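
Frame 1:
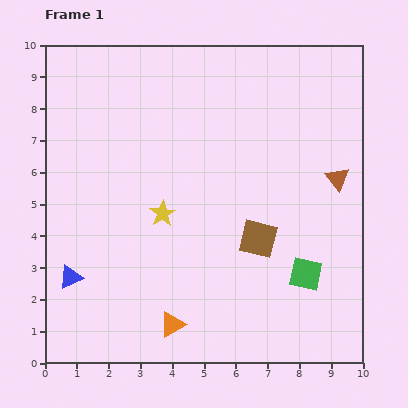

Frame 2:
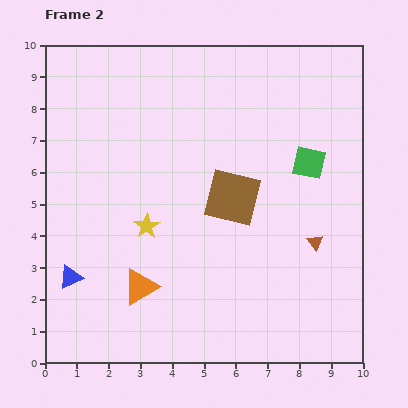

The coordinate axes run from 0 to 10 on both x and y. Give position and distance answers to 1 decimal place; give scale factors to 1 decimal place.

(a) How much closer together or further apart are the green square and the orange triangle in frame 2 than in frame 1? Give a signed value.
+2.1

Distance in frame 1: 4.5. Distance in frame 2: 6.6.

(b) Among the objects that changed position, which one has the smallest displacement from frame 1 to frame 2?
the yellow star

(moved 0.6)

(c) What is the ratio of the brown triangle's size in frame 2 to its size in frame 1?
0.7×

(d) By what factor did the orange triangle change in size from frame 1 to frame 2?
1.4×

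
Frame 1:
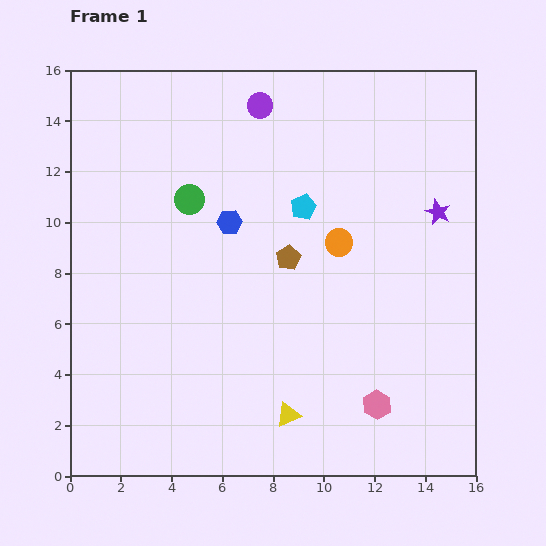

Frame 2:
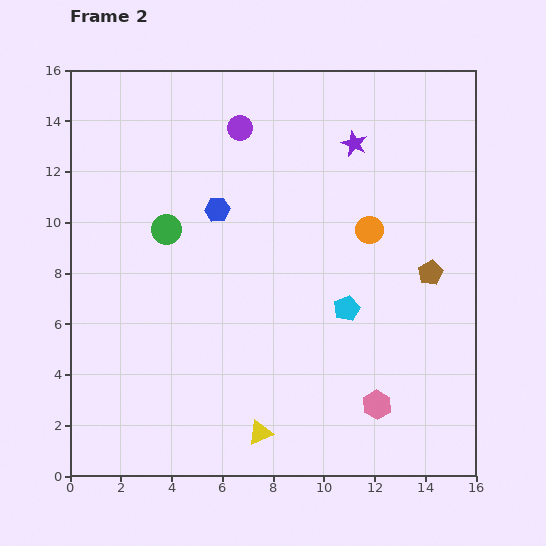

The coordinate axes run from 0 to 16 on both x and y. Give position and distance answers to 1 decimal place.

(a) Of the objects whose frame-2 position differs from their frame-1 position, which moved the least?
the blue hexagon

(moved 0.7)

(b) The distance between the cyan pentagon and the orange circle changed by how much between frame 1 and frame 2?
+1.2

Distance in frame 1: 2.0. Distance in frame 2: 3.2.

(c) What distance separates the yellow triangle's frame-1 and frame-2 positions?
1.3

The yellow triangle moved from (8.6, 2.4) to (7.5, 1.7), a distance of √(1.1² + 0.7²) ≈ 1.3.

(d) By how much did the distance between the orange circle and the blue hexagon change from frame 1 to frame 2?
+1.7

Distance in frame 1: 4.4. Distance in frame 2: 6.1.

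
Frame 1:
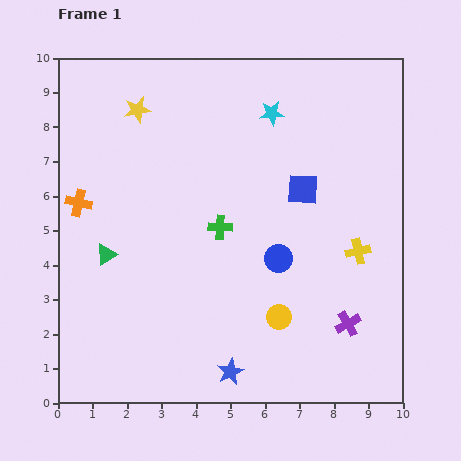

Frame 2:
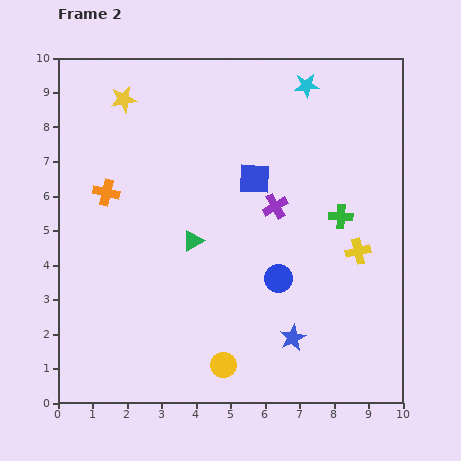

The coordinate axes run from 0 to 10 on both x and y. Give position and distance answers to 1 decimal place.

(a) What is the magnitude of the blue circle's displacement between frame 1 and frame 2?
0.6

The blue circle moved from (6.4, 4.2) to (6.4, 3.6), a distance of √(0.0² + 0.6²) ≈ 0.6.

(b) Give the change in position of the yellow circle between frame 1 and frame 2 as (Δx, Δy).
(-1.6, -1.4)

The yellow circle was at (6.4, 2.5) in frame 1 and (4.8, 1.1) in frame 2.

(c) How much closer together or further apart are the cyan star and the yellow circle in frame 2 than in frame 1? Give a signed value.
+2.5

Distance in frame 1: 5.9. Distance in frame 2: 8.4.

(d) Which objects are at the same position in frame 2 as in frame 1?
the yellow cross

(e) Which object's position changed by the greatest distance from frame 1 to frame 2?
the purple cross

(moved 4.0; next 3.5)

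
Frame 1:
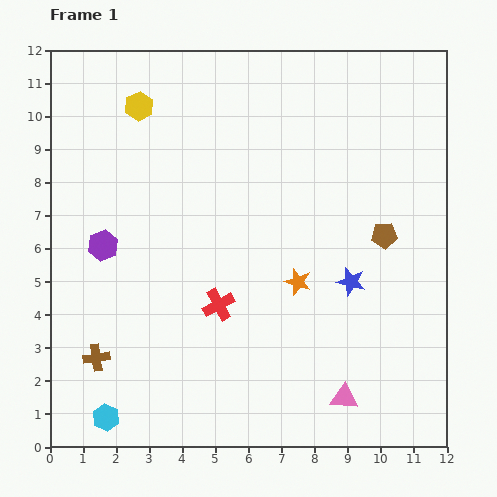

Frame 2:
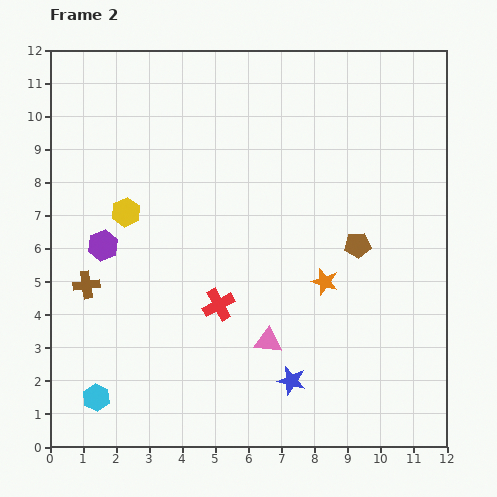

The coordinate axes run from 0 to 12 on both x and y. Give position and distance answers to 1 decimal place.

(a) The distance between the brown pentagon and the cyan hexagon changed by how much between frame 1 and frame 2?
-0.9

Distance in frame 1: 10.0. Distance in frame 2: 9.1.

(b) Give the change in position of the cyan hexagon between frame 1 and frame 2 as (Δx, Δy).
(-0.3, 0.6)

The cyan hexagon was at (1.7, 0.9) in frame 1 and (1.4, 1.5) in frame 2.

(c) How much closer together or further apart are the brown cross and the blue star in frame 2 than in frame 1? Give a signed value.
-1.2

Distance in frame 1: 8.0. Distance in frame 2: 6.8.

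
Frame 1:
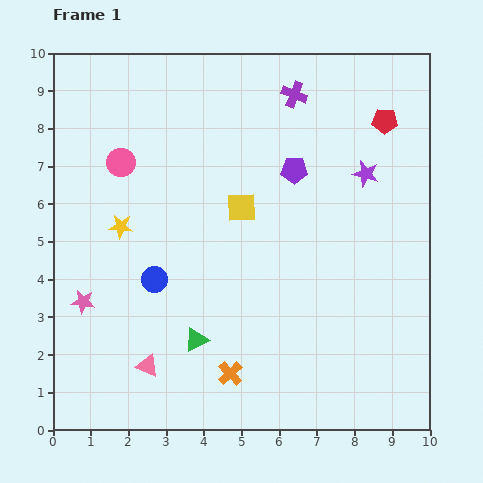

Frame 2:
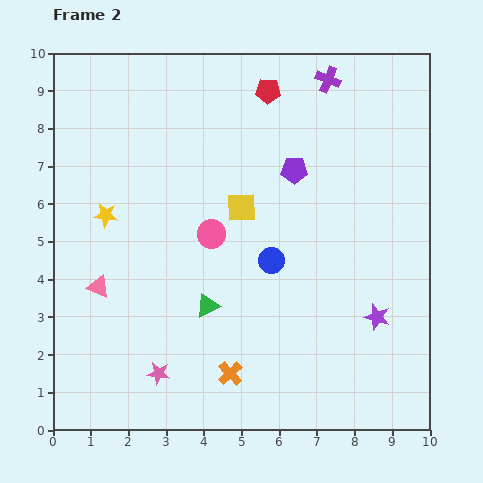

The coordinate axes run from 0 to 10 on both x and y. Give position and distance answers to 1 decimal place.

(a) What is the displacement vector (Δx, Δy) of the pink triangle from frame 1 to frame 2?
(-1.3, 2.1)

The pink triangle was at (2.5, 1.7) in frame 1 and (1.2, 3.8) in frame 2.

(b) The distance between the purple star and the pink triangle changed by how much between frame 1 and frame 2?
-0.3

Distance in frame 1: 7.7. Distance in frame 2: 7.4.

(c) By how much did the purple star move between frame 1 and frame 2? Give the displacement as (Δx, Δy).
(0.3, -3.8)

The purple star was at (8.3, 6.8) in frame 1 and (8.6, 3.0) in frame 2.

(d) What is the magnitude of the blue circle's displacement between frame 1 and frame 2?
3.1

The blue circle moved from (2.7, 4.0) to (5.8, 4.5), a distance of √(3.1² + 0.5²) ≈ 3.1.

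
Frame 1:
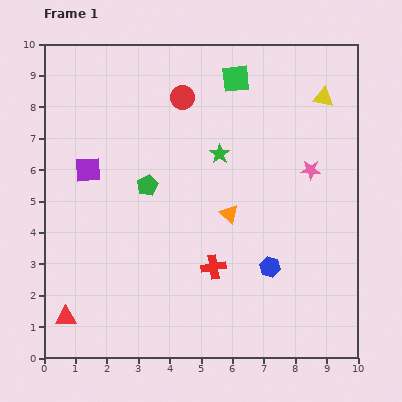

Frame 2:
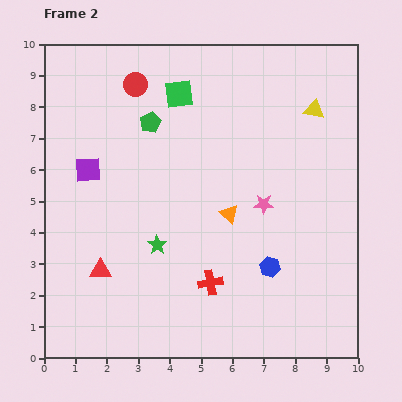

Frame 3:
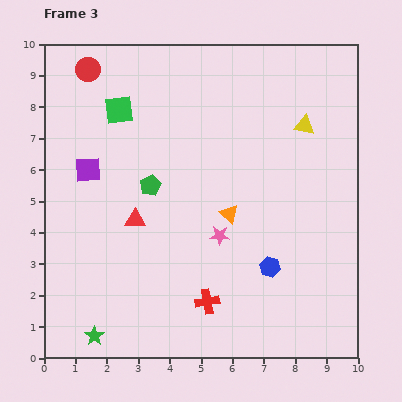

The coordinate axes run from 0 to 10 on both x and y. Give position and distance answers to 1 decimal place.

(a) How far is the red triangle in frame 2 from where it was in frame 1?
1.9

The red triangle moved from (0.7, 1.3) to (1.8, 2.8), a distance of √(1.1² + 1.5²) ≈ 1.9.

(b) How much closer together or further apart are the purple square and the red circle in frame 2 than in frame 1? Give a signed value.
-0.7

Distance in frame 1: 3.8. Distance in frame 2: 3.1.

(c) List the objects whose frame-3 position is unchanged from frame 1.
the blue hexagon, the orange triangle, the purple square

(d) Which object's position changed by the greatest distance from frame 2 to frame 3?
the green star

(moved 3.5; next 2.0)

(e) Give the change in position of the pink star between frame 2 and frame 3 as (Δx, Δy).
(-1.4, -1.0)

The pink star was at (7.0, 4.9) in frame 2 and (5.6, 3.9) in frame 3.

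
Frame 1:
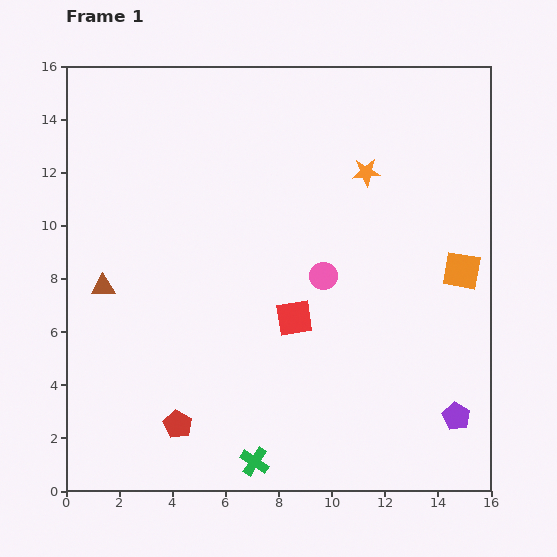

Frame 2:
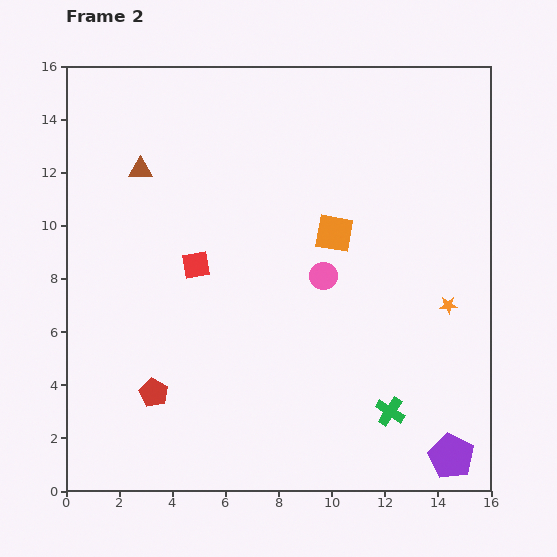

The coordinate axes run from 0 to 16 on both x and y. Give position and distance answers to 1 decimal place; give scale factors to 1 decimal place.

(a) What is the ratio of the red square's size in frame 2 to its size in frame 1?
0.8×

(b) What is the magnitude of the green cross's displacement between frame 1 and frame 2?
5.4

The green cross moved from (7.1, 1.1) to (12.2, 3.0), a distance of √(5.1² + 1.9²) ≈ 5.4.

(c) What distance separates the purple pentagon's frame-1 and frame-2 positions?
1.5

The purple pentagon moved from (14.7, 2.8) to (14.5, 1.3), a distance of √(0.2² + 1.5²) ≈ 1.5.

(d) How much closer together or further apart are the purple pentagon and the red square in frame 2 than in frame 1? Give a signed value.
+4.9

Distance in frame 1: 7.1. Distance in frame 2: 12.0.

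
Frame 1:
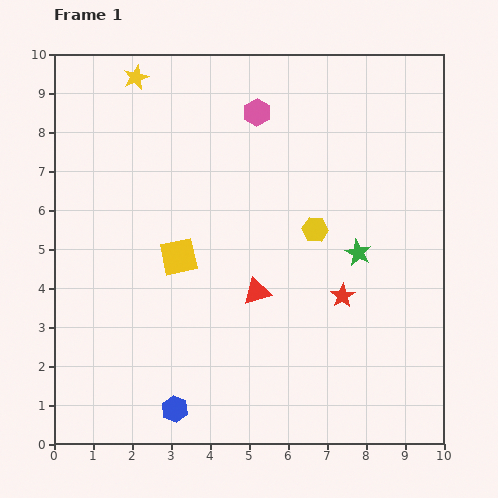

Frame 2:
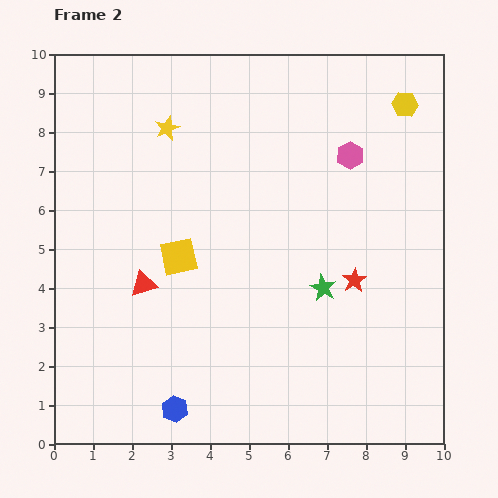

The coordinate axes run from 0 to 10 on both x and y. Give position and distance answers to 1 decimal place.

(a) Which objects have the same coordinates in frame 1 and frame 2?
the yellow square, the blue hexagon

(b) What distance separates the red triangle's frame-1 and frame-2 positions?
2.9

The red triangle moved from (5.2, 3.9) to (2.3, 4.1), a distance of √(2.9² + 0.2²) ≈ 2.9.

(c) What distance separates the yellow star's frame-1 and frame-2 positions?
1.5

The yellow star moved from (2.1, 9.4) to (2.9, 8.1), a distance of √(0.8² + 1.3²) ≈ 1.5.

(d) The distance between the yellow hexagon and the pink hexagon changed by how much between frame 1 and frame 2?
-1.5

Distance in frame 1: 3.4. Distance in frame 2: 1.9.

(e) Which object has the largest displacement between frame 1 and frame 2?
the yellow hexagon

(moved 3.9; next 2.9)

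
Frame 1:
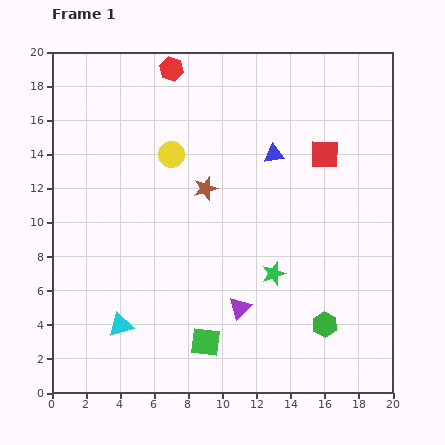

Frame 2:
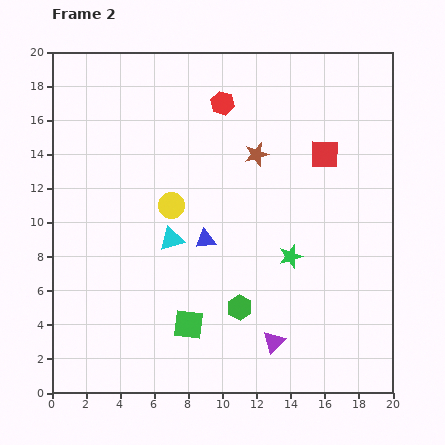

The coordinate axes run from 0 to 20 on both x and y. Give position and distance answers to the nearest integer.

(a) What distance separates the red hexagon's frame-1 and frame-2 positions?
4

The red hexagon moved from (7, 19) to (10, 17), a distance of √(3² + 2²) ≈ 4.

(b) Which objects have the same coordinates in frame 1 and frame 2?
the red square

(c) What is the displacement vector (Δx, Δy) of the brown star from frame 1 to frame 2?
(3, 2)

The brown star was at (9, 12) in frame 1 and (12, 14) in frame 2.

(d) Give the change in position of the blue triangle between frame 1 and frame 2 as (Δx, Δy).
(-4, -5)

The blue triangle was at (13, 14) in frame 1 and (9, 9) in frame 2.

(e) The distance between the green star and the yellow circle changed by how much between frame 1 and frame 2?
-1

Distance in frame 1: 9. Distance in frame 2: 8.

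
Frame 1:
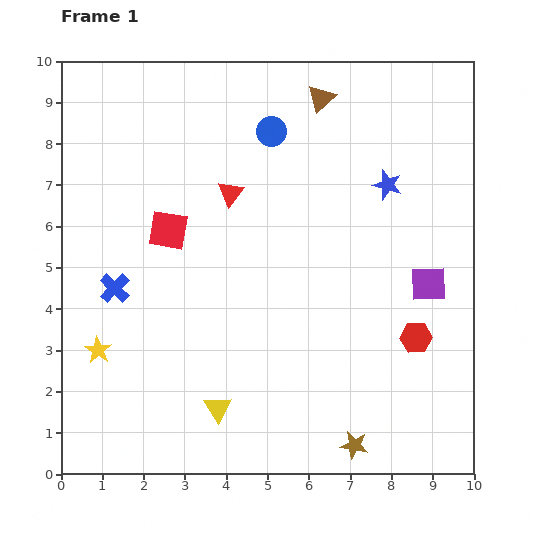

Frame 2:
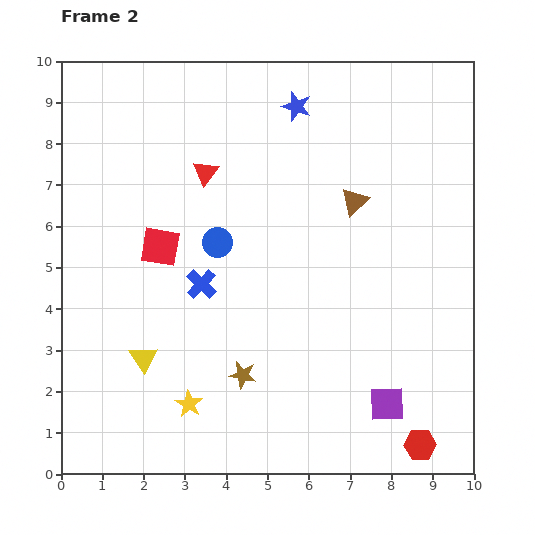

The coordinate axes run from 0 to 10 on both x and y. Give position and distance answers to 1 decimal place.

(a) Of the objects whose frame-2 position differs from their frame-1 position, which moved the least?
the red square

(moved 0.4)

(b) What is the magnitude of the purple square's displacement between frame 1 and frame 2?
3.1

The purple square moved from (8.9, 4.6) to (7.9, 1.7), a distance of √(1.0² + 2.9²) ≈ 3.1.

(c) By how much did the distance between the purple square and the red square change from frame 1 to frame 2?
+0.3

Distance in frame 1: 6.4. Distance in frame 2: 6.7.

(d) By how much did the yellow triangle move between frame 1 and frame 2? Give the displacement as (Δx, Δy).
(-1.8, 1.2)

The yellow triangle was at (3.8, 1.6) in frame 1 and (2.0, 2.8) in frame 2.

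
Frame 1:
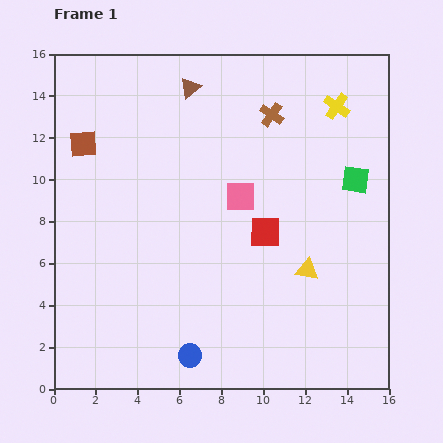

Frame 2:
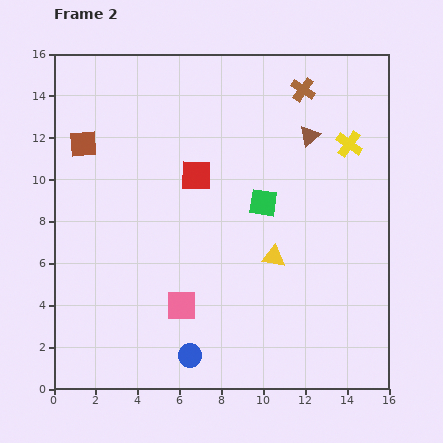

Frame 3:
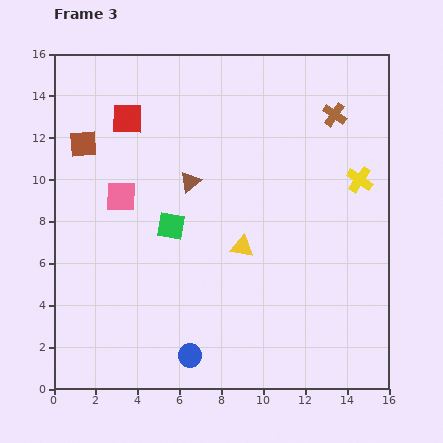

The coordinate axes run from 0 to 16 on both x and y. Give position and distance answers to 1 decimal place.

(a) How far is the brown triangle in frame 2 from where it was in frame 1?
6.1

The brown triangle moved from (6.5, 14.4) to (12.2, 12.1), a distance of √(5.7² + 2.3²) ≈ 6.1.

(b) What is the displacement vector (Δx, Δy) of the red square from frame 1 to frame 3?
(-6.6, 5.4)

The red square was at (10.1, 7.5) in frame 1 and (3.5, 12.9) in frame 3.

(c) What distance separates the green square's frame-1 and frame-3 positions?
9.1

The green square moved from (14.4, 10.0) to (5.6, 7.8), a distance of √(8.8² + 2.2²) ≈ 9.1.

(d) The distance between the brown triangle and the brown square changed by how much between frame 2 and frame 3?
-5.4

Distance in frame 2: 10.8. Distance in frame 3: 5.4.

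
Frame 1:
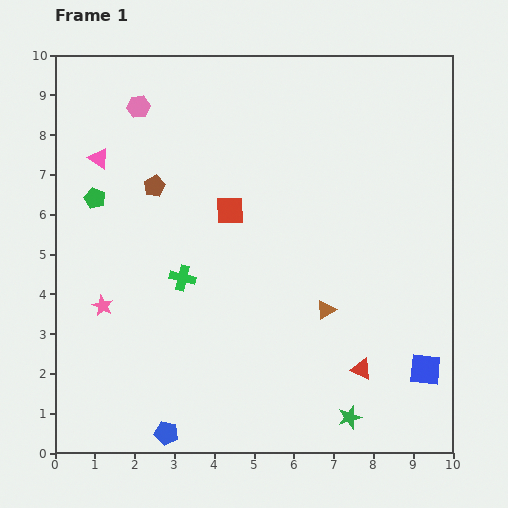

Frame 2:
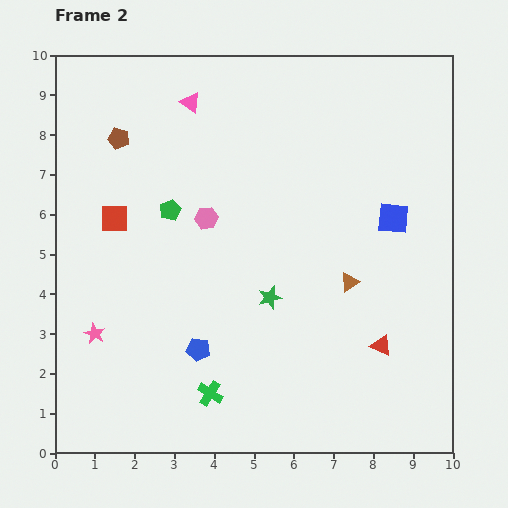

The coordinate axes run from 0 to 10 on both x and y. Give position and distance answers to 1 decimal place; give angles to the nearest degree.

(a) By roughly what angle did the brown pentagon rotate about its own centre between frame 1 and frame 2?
30° counter-clockwise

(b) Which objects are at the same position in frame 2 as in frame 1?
none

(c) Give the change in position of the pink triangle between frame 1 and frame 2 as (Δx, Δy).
(2.3, 1.4)

The pink triangle was at (1.1, 7.4) in frame 1 and (3.4, 8.8) in frame 2.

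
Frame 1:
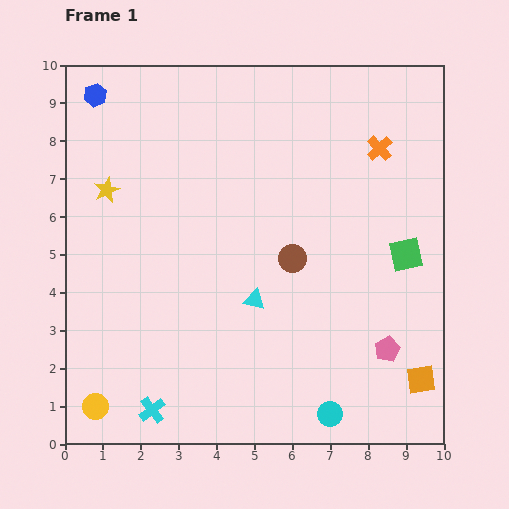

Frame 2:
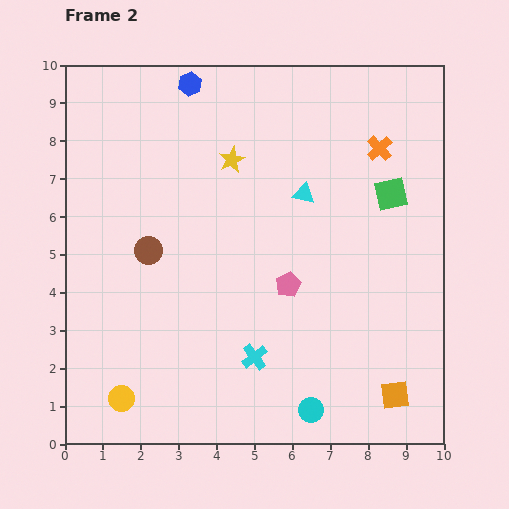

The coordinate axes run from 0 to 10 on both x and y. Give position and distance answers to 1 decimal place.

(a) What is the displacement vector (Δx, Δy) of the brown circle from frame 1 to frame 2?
(-3.8, 0.2)

The brown circle was at (6.0, 4.9) in frame 1 and (2.2, 5.1) in frame 2.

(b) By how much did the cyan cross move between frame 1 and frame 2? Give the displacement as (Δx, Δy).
(2.7, 1.4)

The cyan cross was at (2.3, 0.9) in frame 1 and (5.0, 2.3) in frame 2.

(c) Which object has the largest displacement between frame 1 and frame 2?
the brown circle

(moved 3.8; next 3.4)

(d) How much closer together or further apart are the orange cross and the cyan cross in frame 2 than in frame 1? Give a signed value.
-2.7

Distance in frame 1: 9.1. Distance in frame 2: 6.4.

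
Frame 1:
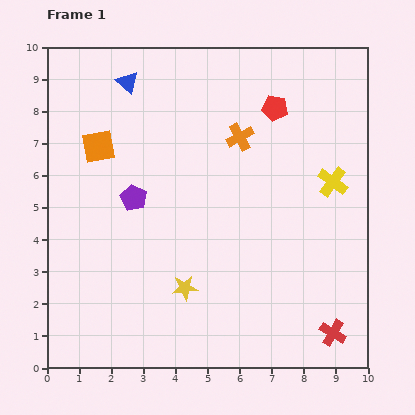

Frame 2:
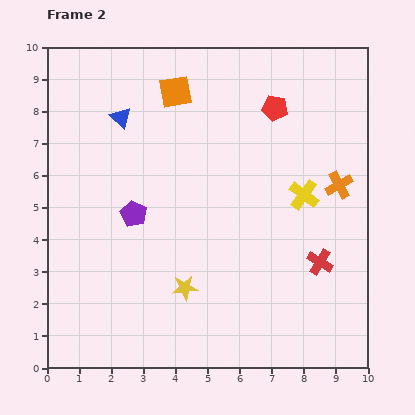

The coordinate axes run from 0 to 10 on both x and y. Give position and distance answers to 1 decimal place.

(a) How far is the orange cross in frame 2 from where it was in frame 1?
3.4

The orange cross moved from (6.0, 7.2) to (9.1, 5.7), a distance of √(3.1² + 1.5²) ≈ 3.4.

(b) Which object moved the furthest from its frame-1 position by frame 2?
the orange cross

(moved 3.4; next 2.9)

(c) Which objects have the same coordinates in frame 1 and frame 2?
the yellow star, the red pentagon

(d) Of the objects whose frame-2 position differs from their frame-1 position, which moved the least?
the purple pentagon

(moved 0.5)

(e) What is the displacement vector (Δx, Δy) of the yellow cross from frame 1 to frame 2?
(-0.9, -0.4)

The yellow cross was at (8.9, 5.8) in frame 1 and (8.0, 5.4) in frame 2.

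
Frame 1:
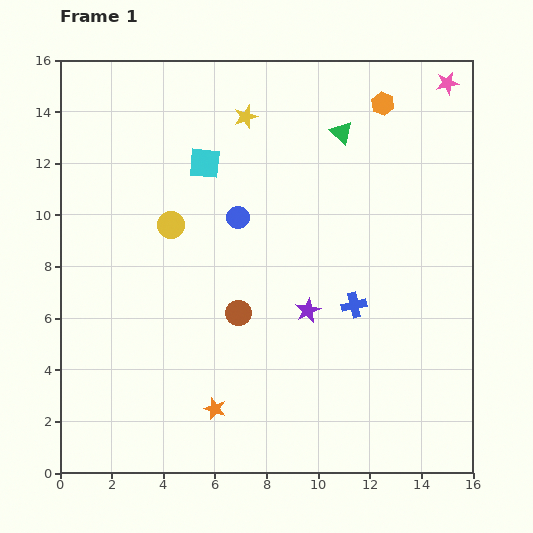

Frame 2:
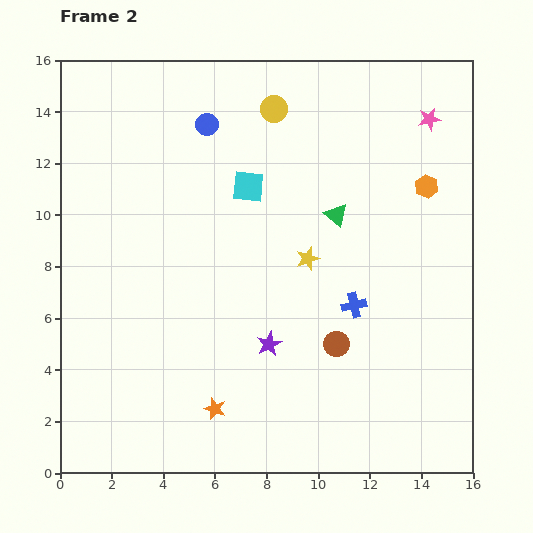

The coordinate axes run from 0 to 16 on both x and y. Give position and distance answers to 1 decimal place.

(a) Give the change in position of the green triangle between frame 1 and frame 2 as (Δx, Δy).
(-0.2, -3.2)

The green triangle was at (10.9, 13.2) in frame 1 and (10.7, 10.0) in frame 2.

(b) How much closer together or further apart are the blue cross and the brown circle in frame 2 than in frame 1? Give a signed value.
-2.8

Distance in frame 1: 4.5. Distance in frame 2: 1.7.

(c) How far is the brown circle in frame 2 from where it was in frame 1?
4.0

The brown circle moved from (6.9, 6.2) to (10.7, 5.0), a distance of √(3.8² + 1.2²) ≈ 4.0.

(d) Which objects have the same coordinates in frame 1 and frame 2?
the blue cross, the orange star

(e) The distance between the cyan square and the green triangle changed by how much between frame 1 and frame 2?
-1.8

Distance in frame 1: 5.4. Distance in frame 2: 3.6.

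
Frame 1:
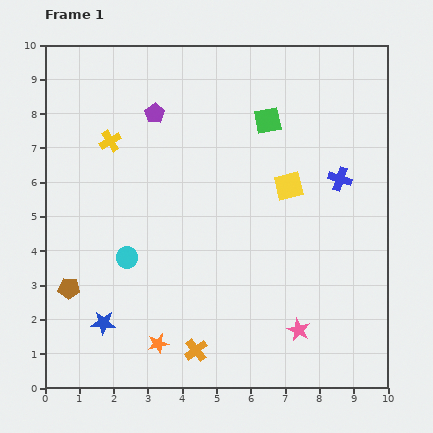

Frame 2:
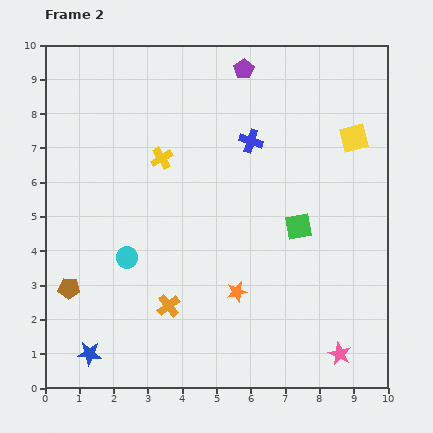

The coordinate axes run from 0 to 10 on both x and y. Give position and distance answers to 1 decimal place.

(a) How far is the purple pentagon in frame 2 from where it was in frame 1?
2.9

The purple pentagon moved from (3.2, 8.0) to (5.8, 9.3), a distance of √(2.6² + 1.3²) ≈ 2.9.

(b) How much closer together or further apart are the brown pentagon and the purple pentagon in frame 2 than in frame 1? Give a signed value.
+2.5

Distance in frame 1: 5.7. Distance in frame 2: 8.2.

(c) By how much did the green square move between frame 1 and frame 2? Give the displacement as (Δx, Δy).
(0.9, -3.1)

The green square was at (6.5, 7.8) in frame 1 and (7.4, 4.7) in frame 2.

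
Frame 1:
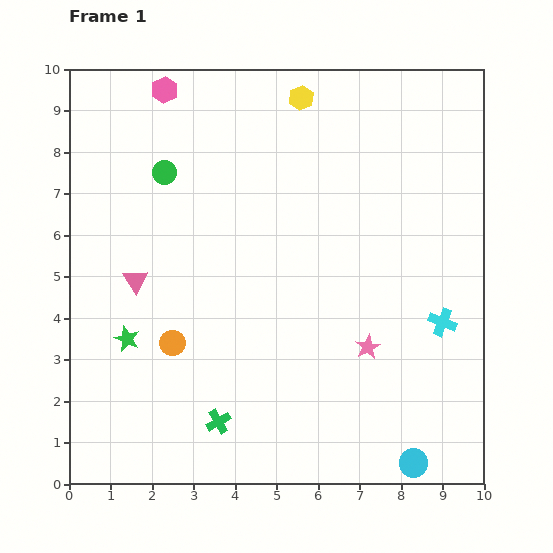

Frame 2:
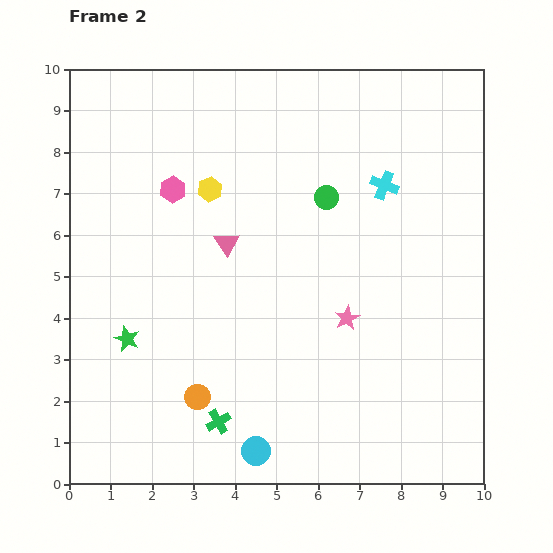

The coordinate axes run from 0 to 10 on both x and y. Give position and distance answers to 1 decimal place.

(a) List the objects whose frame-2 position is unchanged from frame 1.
the green cross, the green star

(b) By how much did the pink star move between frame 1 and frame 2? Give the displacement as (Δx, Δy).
(-0.5, 0.7)

The pink star was at (7.2, 3.3) in frame 1 and (6.7, 4.0) in frame 2.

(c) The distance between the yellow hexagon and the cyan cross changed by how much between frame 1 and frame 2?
-2.2

Distance in frame 1: 6.4. Distance in frame 2: 4.2.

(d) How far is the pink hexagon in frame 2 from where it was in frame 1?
2.4

The pink hexagon moved from (2.3, 9.5) to (2.5, 7.1), a distance of √(0.2² + 2.4²) ≈ 2.4.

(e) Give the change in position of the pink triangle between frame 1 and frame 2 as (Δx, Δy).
(2.2, 0.9)

The pink triangle was at (1.6, 4.9) in frame 1 and (3.8, 5.8) in frame 2.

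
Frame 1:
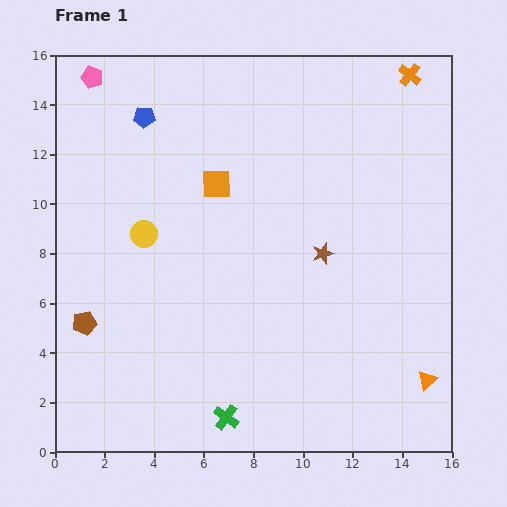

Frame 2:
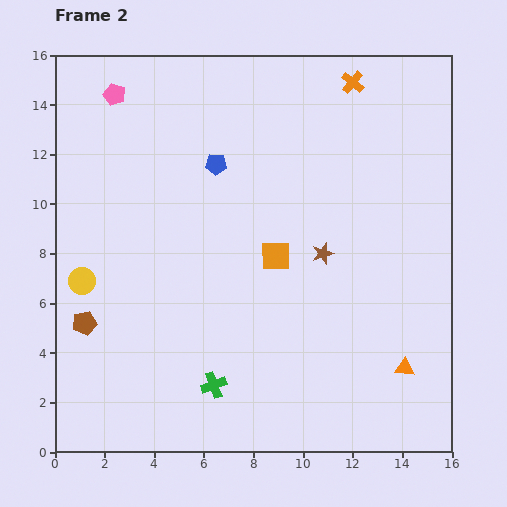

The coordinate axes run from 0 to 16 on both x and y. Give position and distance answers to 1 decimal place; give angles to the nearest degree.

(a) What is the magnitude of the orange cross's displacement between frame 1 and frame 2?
2.3

The orange cross moved from (14.3, 15.2) to (12.0, 14.9), a distance of √(2.3² + 0.3²) ≈ 2.3.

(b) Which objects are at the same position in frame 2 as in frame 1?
the brown pentagon, the brown star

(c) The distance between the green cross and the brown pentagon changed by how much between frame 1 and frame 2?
-1.1

Distance in frame 1: 6.9. Distance in frame 2: 5.8.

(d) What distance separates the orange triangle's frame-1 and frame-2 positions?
1.0

The orange triangle moved from (15.0, 2.9) to (14.1, 3.4), a distance of √(0.9² + 0.5²) ≈ 1.0.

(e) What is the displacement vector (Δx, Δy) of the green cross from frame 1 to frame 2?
(-0.5, 1.3)

The green cross was at (6.9, 1.4) in frame 1 and (6.4, 2.7) in frame 2.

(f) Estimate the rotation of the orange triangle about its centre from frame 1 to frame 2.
48° clockwise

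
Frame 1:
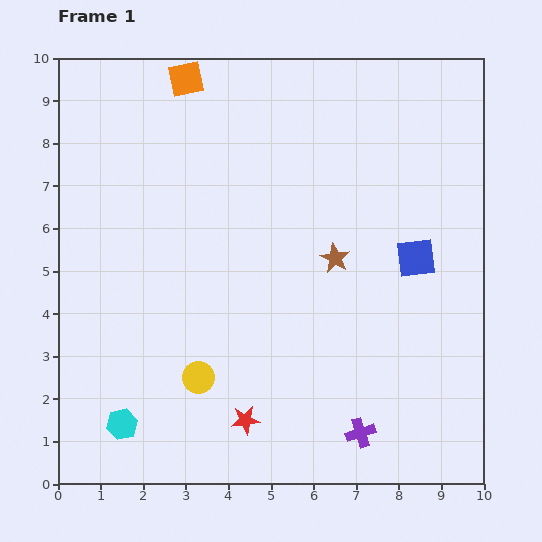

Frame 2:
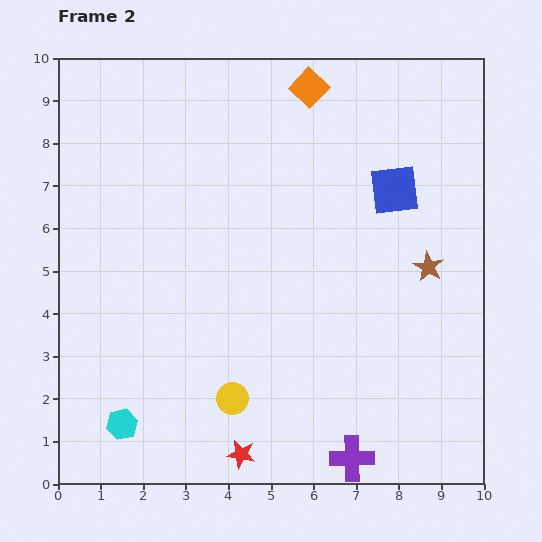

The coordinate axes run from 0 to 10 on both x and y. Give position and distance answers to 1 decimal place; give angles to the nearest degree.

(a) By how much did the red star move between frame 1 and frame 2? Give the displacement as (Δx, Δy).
(-0.1, -0.8)

The red star was at (4.4, 1.5) in frame 1 and (4.3, 0.7) in frame 2.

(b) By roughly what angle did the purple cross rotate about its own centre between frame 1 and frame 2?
17° clockwise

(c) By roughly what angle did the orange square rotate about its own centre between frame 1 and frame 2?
35° counter-clockwise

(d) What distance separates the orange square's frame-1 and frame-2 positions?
2.9

The orange square moved from (3.0, 9.5) to (5.9, 9.3), a distance of √(2.9² + 0.2²) ≈ 2.9.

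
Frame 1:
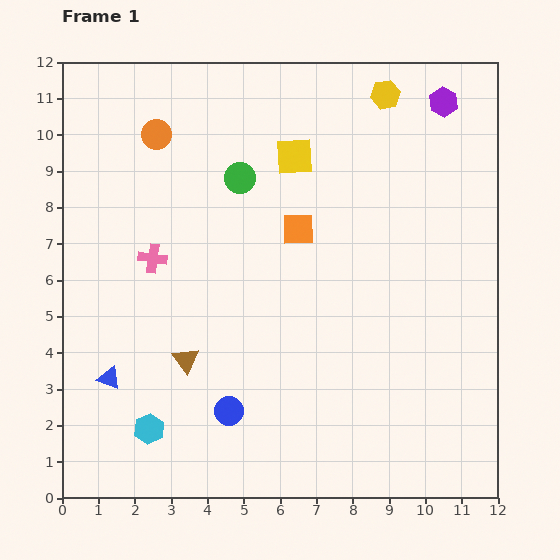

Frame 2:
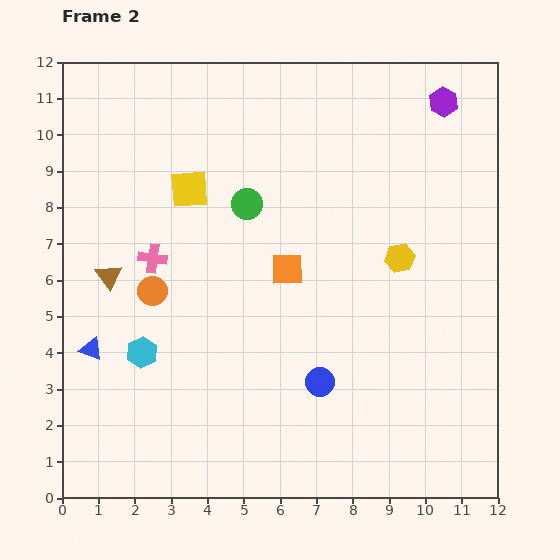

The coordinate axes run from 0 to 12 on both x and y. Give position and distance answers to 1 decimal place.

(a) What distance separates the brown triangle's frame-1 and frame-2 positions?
3.1

The brown triangle moved from (3.4, 3.8) to (1.3, 6.1), a distance of √(2.1² + 2.3²) ≈ 3.1.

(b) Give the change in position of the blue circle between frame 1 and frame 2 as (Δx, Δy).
(2.5, 0.8)

The blue circle was at (4.6, 2.4) in frame 1 and (7.1, 3.2) in frame 2.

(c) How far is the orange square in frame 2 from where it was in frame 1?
1.1

The orange square moved from (6.5, 7.4) to (6.2, 6.3), a distance of √(0.3² + 1.1²) ≈ 1.1.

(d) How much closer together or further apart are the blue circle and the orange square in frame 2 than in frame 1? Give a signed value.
-2.1

Distance in frame 1: 5.3. Distance in frame 2: 3.2.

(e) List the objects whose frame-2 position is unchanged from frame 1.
the pink cross, the purple hexagon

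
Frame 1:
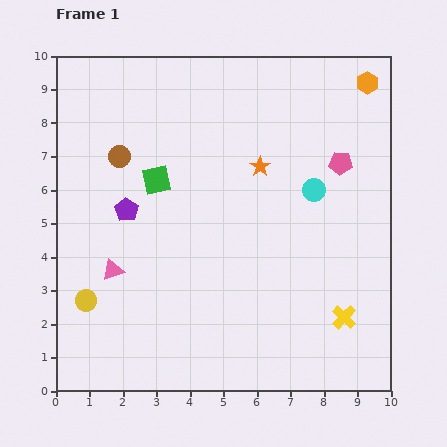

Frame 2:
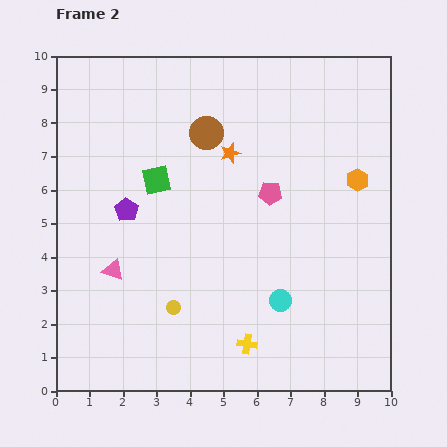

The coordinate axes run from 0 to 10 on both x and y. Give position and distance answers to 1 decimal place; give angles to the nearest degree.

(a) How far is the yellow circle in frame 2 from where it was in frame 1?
2.6

The yellow circle moved from (0.9, 2.7) to (3.5, 2.5), a distance of √(2.6² + 0.2²) ≈ 2.6.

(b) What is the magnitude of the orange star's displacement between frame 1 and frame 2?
1.0

The orange star moved from (6.1, 6.7) to (5.2, 7.1), a distance of √(0.9² + 0.4²) ≈ 1.0.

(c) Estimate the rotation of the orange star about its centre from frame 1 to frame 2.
18° clockwise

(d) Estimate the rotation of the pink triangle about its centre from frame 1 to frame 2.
37° clockwise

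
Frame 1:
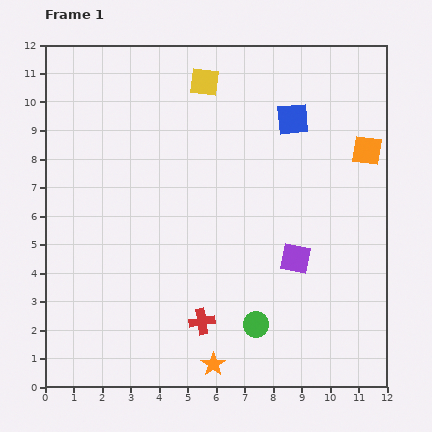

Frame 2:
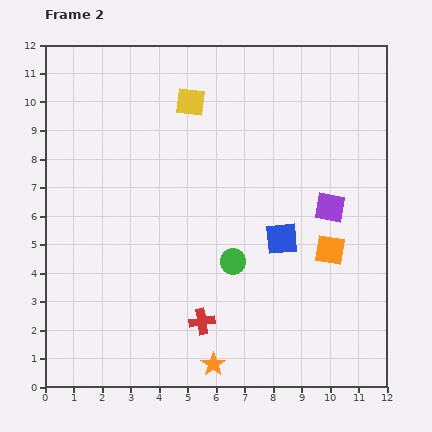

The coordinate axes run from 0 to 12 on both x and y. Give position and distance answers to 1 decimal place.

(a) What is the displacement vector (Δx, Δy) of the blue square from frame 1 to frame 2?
(-0.4, -4.2)

The blue square was at (8.7, 9.4) in frame 1 and (8.3, 5.2) in frame 2.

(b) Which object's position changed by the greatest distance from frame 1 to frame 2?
the blue square

(moved 4.2; next 3.7)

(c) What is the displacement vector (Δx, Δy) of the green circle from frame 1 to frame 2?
(-0.8, 2.2)

The green circle was at (7.4, 2.2) in frame 1 and (6.6, 4.4) in frame 2.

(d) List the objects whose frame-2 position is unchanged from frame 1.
the orange star, the red cross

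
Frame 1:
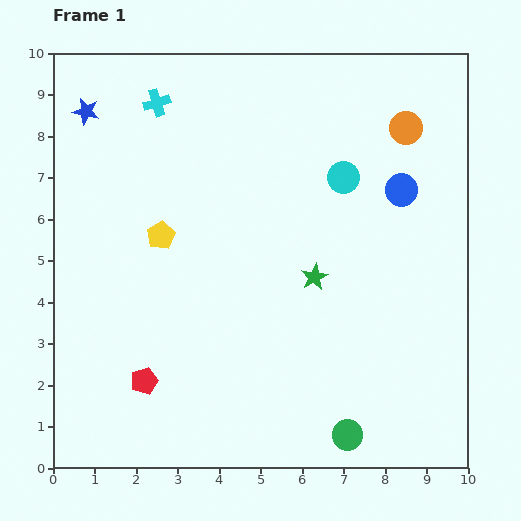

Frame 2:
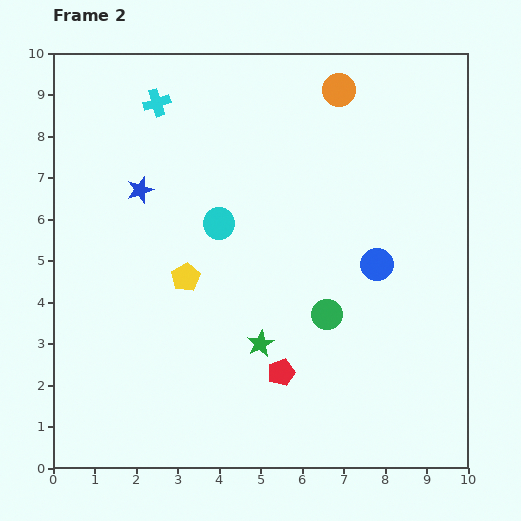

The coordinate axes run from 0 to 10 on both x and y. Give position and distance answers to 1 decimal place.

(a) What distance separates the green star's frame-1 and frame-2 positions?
2.1

The green star moved from (6.3, 4.6) to (5.0, 3.0), a distance of √(1.3² + 1.6²) ≈ 2.1.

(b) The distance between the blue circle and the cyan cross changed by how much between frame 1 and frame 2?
+0.3

Distance in frame 1: 6.3. Distance in frame 2: 6.6.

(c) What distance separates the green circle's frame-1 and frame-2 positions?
2.9

The green circle moved from (7.1, 0.8) to (6.6, 3.7), a distance of √(0.5² + 2.9²) ≈ 2.9.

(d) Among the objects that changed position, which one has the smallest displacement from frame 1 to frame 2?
the yellow pentagon

(moved 1.2)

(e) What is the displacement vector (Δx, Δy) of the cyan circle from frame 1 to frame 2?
(-3.0, -1.1)

The cyan circle was at (7.0, 7.0) in frame 1 and (4.0, 5.9) in frame 2.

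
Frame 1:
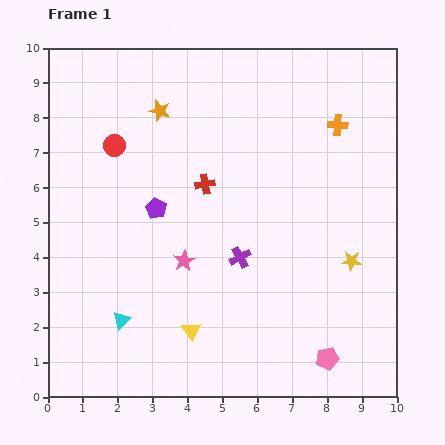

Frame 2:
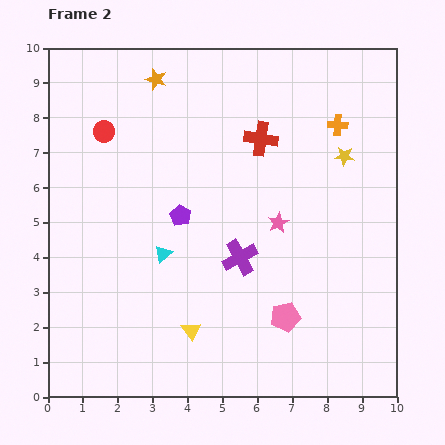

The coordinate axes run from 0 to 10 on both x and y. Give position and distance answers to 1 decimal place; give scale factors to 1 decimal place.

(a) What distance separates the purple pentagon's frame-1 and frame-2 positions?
0.7

The purple pentagon moved from (3.1, 5.4) to (3.8, 5.2), a distance of √(0.7² + 0.2²) ≈ 0.7.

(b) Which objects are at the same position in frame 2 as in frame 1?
the purple cross, the orange cross, the yellow triangle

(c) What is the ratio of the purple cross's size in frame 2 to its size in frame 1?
1.6×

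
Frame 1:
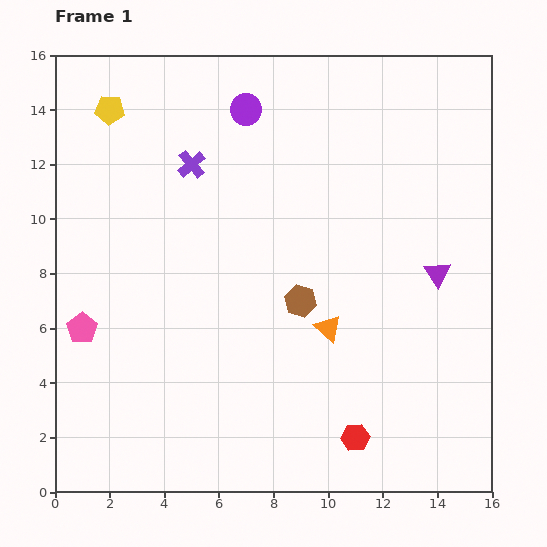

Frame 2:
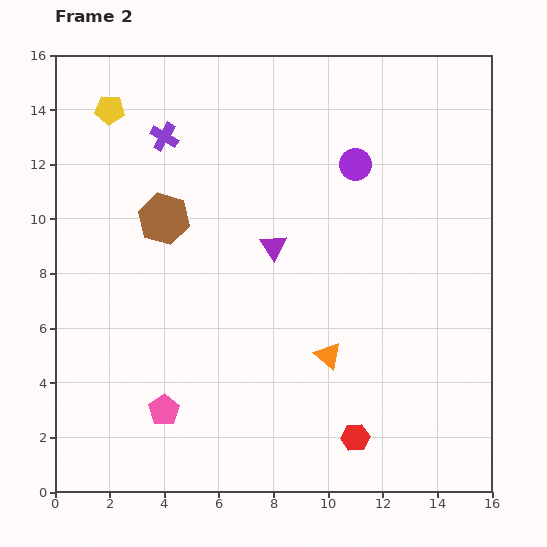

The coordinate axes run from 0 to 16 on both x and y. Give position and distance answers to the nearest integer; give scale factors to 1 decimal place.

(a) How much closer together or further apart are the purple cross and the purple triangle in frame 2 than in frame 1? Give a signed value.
-4

Distance in frame 1: 10. Distance in frame 2: 6.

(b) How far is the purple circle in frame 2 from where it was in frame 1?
4

The purple circle moved from (7, 14) to (11, 12), a distance of √(4² + 2²) ≈ 4.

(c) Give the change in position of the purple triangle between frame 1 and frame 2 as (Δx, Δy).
(-6, 1)

The purple triangle was at (14, 8) in frame 1 and (8, 9) in frame 2.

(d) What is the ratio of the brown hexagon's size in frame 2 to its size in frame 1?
1.6×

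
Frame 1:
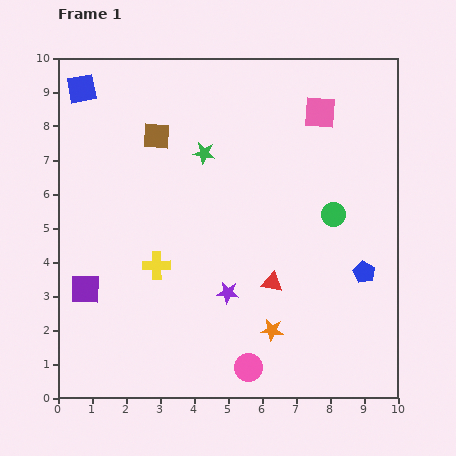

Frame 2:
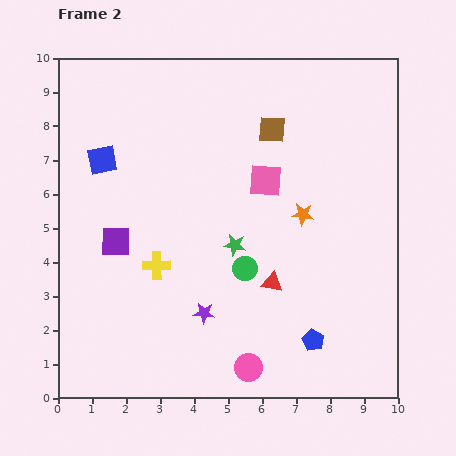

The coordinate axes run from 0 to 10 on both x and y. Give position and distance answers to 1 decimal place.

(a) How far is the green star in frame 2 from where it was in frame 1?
2.8

The green star moved from (4.3, 7.2) to (5.2, 4.5), a distance of √(0.9² + 2.7²) ≈ 2.8.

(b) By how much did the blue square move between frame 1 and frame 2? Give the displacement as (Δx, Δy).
(0.6, -2.1)

The blue square was at (0.7, 9.1) in frame 1 and (1.3, 7.0) in frame 2.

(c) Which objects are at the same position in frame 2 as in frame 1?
the yellow cross, the red triangle, the pink circle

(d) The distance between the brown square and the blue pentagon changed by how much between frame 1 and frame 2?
-1.0

Distance in frame 1: 7.3. Distance in frame 2: 6.3.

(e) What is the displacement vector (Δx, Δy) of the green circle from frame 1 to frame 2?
(-2.6, -1.6)

The green circle was at (8.1, 5.4) in frame 1 and (5.5, 3.8) in frame 2.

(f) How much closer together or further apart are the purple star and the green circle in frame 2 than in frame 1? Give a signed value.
-2.1

Distance in frame 1: 3.9. Distance in frame 2: 1.8.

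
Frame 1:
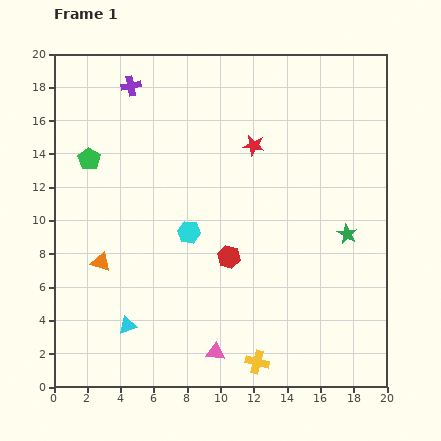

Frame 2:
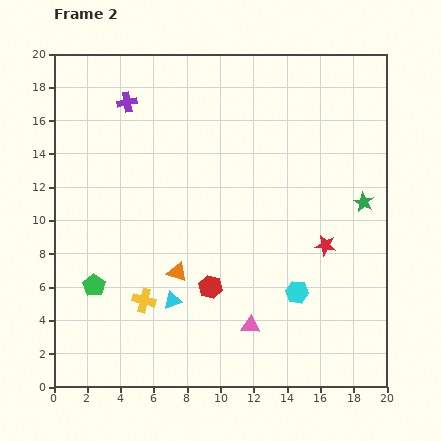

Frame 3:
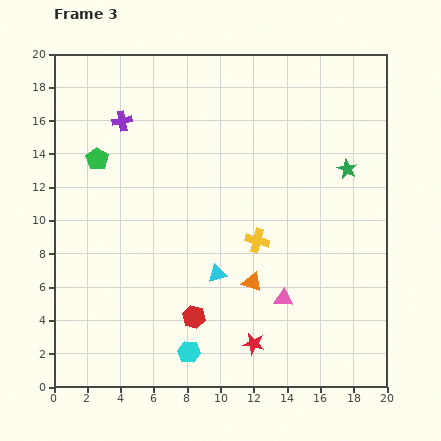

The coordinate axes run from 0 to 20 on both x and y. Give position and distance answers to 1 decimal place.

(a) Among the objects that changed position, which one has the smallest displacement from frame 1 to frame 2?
the purple cross

(moved 1.0)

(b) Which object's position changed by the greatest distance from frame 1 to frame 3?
the red star

(moved 11.9; next 9.2)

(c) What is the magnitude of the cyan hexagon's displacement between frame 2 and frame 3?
7.4

The cyan hexagon moved from (14.6, 5.7) to (8.1, 2.1), a distance of √(6.5² + 3.6²) ≈ 7.4.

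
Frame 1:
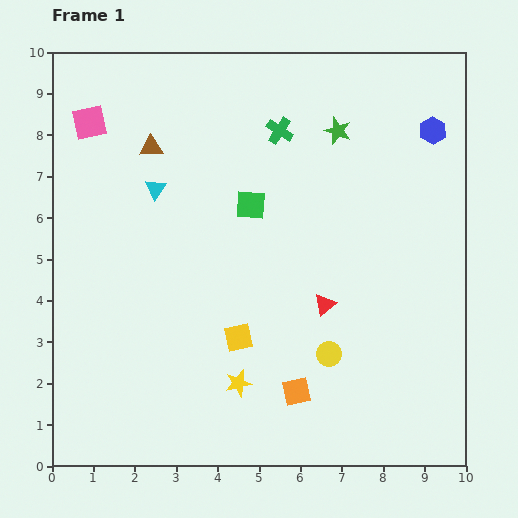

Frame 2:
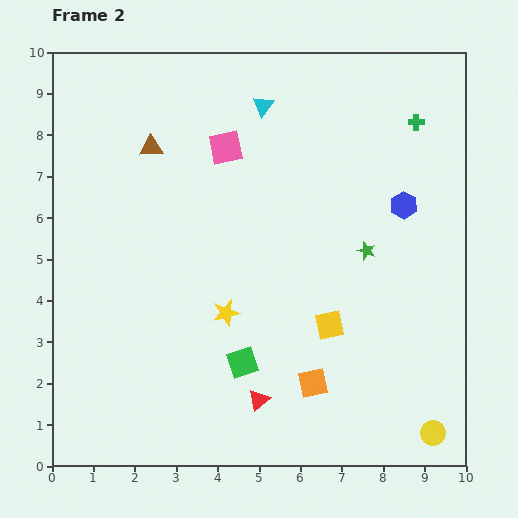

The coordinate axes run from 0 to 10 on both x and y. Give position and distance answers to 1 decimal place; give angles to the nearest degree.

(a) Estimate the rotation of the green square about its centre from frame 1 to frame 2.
23° counter-clockwise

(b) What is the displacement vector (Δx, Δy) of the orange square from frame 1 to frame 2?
(0.4, 0.2)

The orange square was at (5.9, 1.8) in frame 1 and (6.3, 2.0) in frame 2.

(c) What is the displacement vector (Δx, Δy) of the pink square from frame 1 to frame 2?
(3.3, -0.6)

The pink square was at (0.9, 8.3) in frame 1 and (4.2, 7.7) in frame 2.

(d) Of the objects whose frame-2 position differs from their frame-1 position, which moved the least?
the orange square

(moved 0.4)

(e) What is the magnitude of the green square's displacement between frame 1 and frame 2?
3.8

The green square moved from (4.8, 6.3) to (4.6, 2.5), a distance of √(0.2² + 3.8²) ≈ 3.8.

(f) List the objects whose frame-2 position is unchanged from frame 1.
the brown triangle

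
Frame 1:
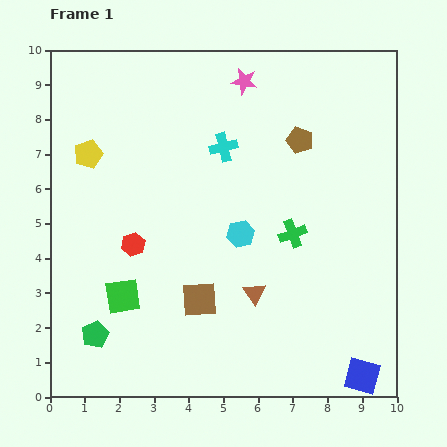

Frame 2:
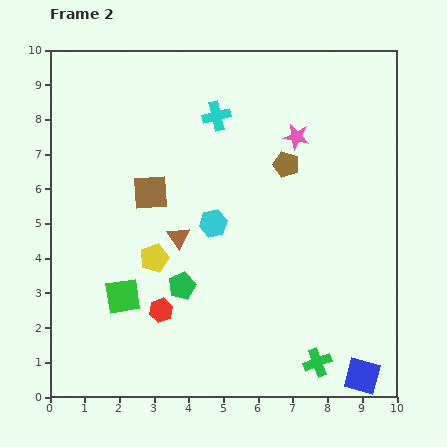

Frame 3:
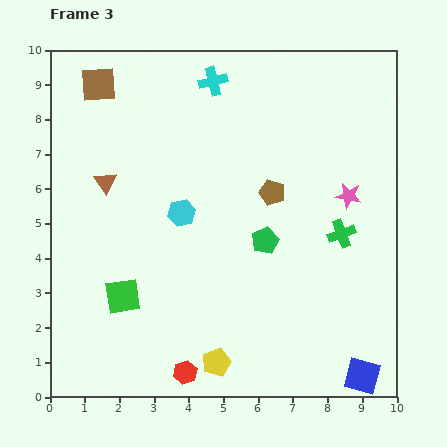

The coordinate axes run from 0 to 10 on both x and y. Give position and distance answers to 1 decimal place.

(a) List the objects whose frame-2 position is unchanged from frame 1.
the green square, the blue square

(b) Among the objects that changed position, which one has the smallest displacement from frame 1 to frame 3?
the green cross

(moved 1.4)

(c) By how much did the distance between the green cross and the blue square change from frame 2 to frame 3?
+2.7

Distance in frame 2: 1.4. Distance in frame 3: 4.1.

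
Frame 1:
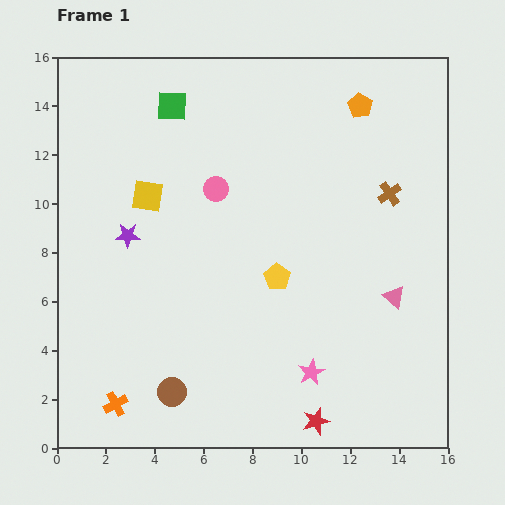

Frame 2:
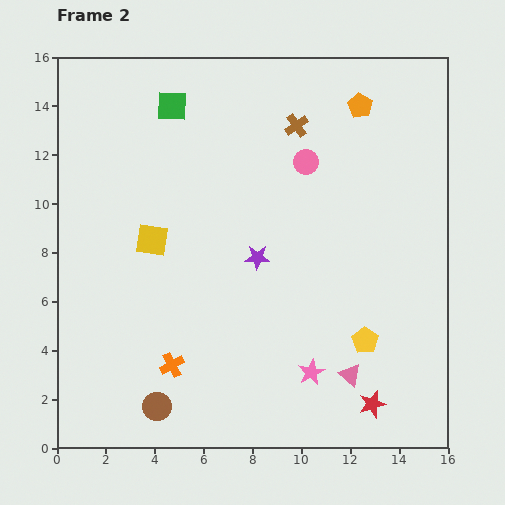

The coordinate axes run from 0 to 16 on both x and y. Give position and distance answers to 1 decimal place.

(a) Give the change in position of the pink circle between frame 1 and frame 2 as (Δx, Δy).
(3.7, 1.1)

The pink circle was at (6.5, 10.6) in frame 1 and (10.2, 11.7) in frame 2.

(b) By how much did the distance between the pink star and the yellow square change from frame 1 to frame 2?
-1.3

Distance in frame 1: 9.8. Distance in frame 2: 8.5.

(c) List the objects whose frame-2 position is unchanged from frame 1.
the orange pentagon, the pink star, the green square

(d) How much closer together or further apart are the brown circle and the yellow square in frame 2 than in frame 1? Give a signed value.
-1.3

Distance in frame 1: 8.1. Distance in frame 2: 6.8.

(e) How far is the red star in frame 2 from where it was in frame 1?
2.4

The red star moved from (10.6, 1.1) to (12.9, 1.8), a distance of √(2.3² + 0.7²) ≈ 2.4.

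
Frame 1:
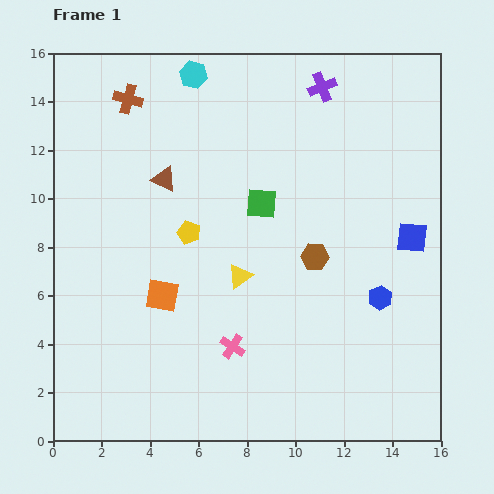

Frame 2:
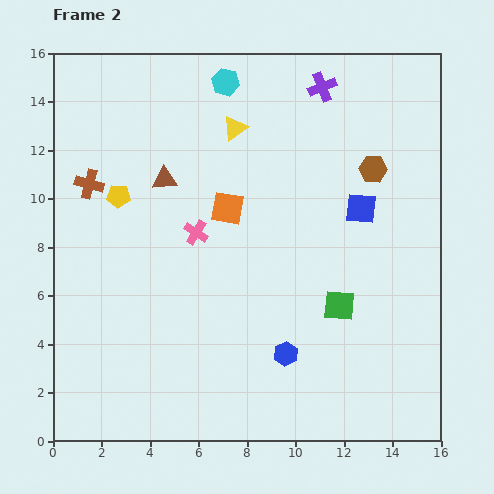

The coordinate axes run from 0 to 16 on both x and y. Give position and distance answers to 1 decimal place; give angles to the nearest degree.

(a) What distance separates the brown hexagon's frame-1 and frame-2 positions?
4.3

The brown hexagon moved from (10.8, 7.6) to (13.2, 11.2), a distance of √(2.4² + 3.6²) ≈ 4.3.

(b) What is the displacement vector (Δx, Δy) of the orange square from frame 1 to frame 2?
(2.7, 3.6)

The orange square was at (4.5, 6.0) in frame 1 and (7.2, 9.6) in frame 2.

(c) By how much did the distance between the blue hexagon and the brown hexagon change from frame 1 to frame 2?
+5.2

Distance in frame 1: 3.2. Distance in frame 2: 8.4.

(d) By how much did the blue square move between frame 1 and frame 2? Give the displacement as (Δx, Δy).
(-2.1, 1.2)

The blue square was at (14.8, 8.4) in frame 1 and (12.7, 9.6) in frame 2.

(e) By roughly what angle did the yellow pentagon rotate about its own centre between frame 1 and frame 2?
16° counter-clockwise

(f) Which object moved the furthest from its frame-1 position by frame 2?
the yellow triangle

(moved 6.1; next 5.3)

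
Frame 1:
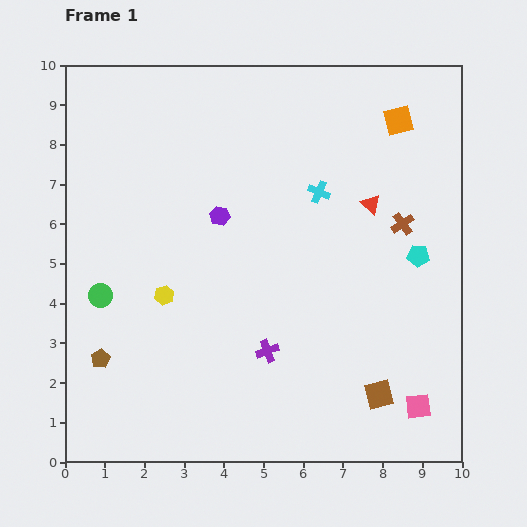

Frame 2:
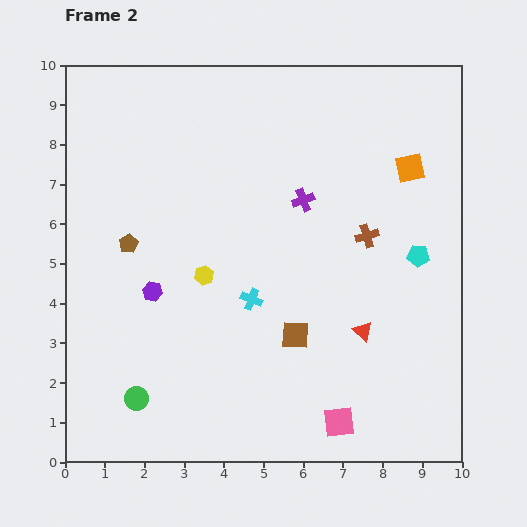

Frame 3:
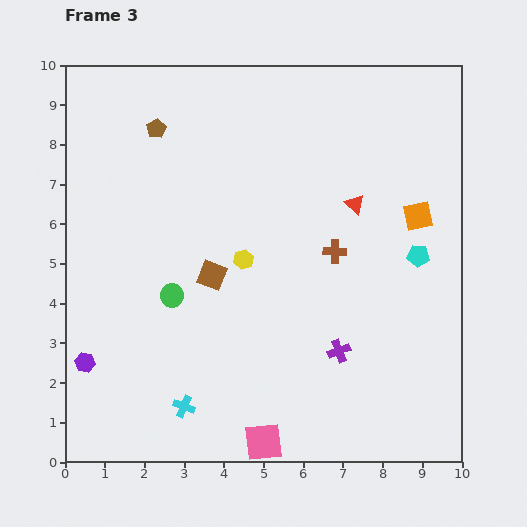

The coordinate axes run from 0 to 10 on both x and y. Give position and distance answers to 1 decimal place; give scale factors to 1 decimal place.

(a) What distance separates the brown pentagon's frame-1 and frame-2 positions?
3.0

The brown pentagon moved from (0.9, 2.6) to (1.6, 5.5), a distance of √(0.7² + 2.9²) ≈ 3.0.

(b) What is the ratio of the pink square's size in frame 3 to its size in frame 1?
1.5×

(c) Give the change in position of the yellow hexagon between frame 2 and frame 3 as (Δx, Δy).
(1.0, 0.4)

The yellow hexagon was at (3.5, 4.7) in frame 2 and (4.5, 5.1) in frame 3.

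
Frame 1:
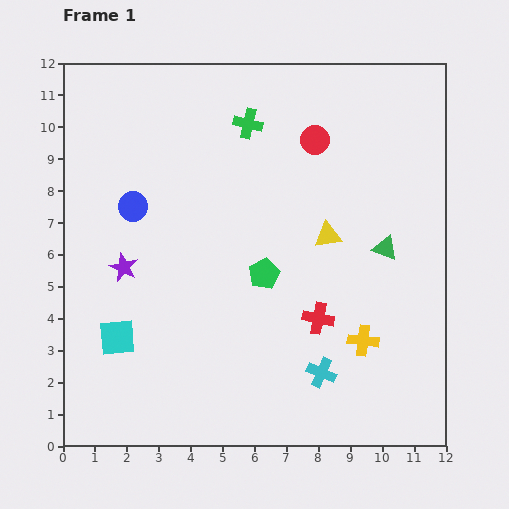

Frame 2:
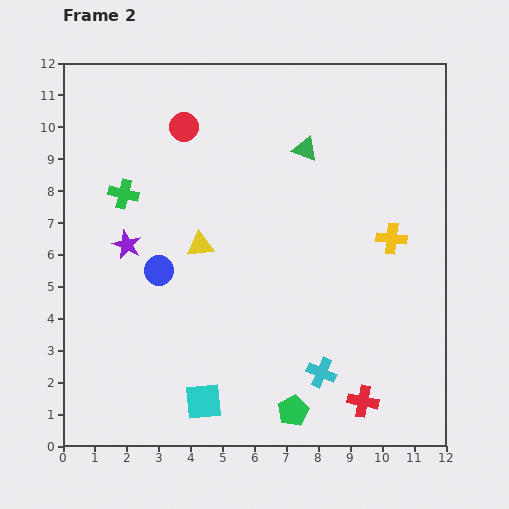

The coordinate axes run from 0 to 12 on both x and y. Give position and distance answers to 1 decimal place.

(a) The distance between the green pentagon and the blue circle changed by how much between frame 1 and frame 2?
+1.5

Distance in frame 1: 4.6. Distance in frame 2: 6.1.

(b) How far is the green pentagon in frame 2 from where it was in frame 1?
4.4

The green pentagon moved from (6.3, 5.4) to (7.2, 1.1), a distance of √(0.9² + 4.3²) ≈ 4.4.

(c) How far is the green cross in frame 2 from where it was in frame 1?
4.5

The green cross moved from (5.8, 10.1) to (1.9, 7.9), a distance of √(3.9² + 2.2²) ≈ 4.5.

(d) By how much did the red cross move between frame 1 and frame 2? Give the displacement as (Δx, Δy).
(1.4, -2.6)

The red cross was at (8.0, 4.0) in frame 1 and (9.4, 1.4) in frame 2.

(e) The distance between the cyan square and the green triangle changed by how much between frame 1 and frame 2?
-0.4

Distance in frame 1: 8.9. Distance in frame 2: 8.5.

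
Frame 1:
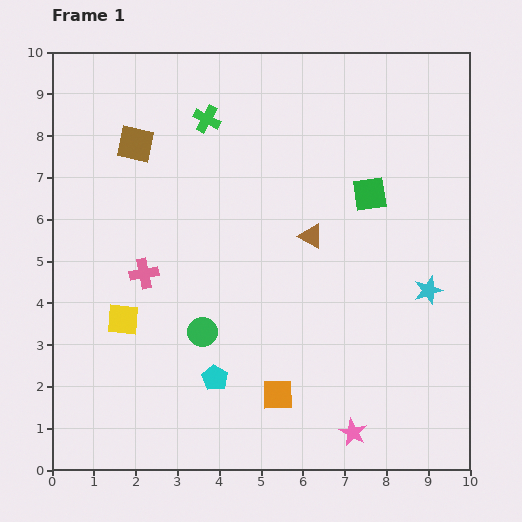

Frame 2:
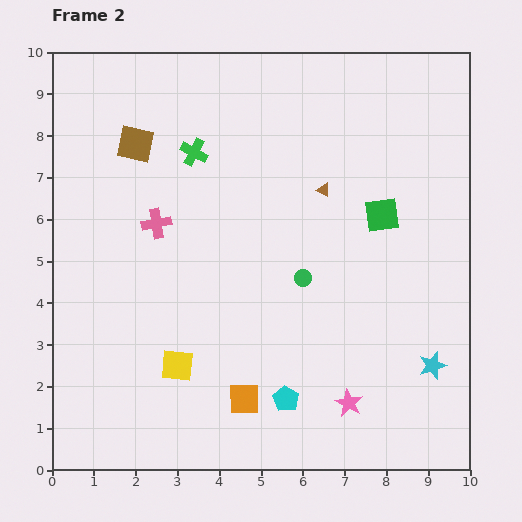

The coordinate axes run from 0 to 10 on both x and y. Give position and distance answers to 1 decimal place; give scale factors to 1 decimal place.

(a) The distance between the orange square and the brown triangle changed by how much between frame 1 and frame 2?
+1.4

Distance in frame 1: 3.9. Distance in frame 2: 5.3.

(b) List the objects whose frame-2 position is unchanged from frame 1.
the brown square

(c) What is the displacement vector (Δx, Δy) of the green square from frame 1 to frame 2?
(0.3, -0.5)

The green square was at (7.6, 6.6) in frame 1 and (7.9, 6.1) in frame 2.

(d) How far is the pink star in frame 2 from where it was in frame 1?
0.7

The pink star moved from (7.2, 0.9) to (7.1, 1.6), a distance of √(0.1² + 0.7²) ≈ 0.7.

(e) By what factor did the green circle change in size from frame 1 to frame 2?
0.6×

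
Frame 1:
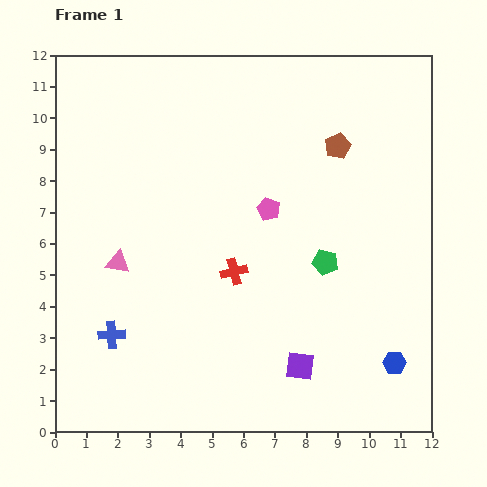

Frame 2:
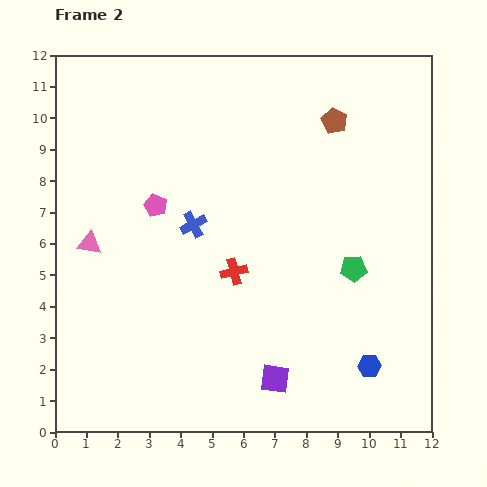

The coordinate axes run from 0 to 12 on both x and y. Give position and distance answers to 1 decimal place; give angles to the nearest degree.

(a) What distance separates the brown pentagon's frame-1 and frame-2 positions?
0.8

The brown pentagon moved from (9.0, 9.1) to (8.9, 9.9), a distance of √(0.1² + 0.8²) ≈ 0.8.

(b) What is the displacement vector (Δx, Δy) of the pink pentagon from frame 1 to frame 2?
(-3.6, 0.1)

The pink pentagon was at (6.8, 7.1) in frame 1 and (3.2, 7.2) in frame 2.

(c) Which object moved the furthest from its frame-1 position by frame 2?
the blue cross

(moved 4.4; next 3.6)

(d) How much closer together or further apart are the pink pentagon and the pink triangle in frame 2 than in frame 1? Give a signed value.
-2.7

Distance in frame 1: 5.1. Distance in frame 2: 2.4.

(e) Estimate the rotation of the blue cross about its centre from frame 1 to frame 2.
25° counter-clockwise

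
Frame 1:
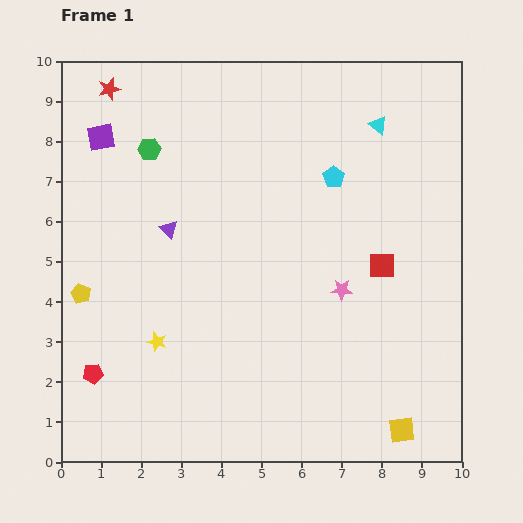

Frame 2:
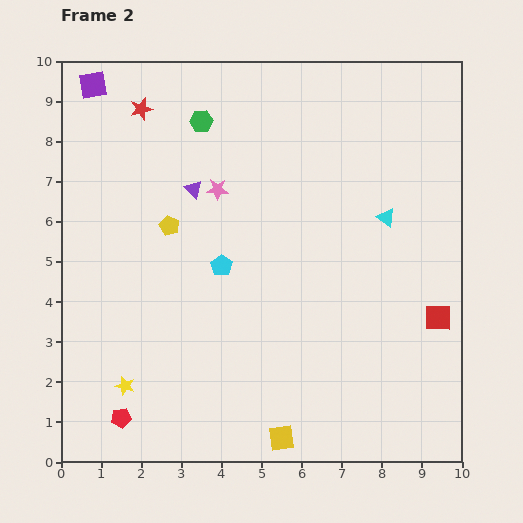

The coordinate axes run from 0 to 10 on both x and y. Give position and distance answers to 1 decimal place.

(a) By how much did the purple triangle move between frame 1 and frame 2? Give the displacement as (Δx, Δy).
(0.6, 1.0)

The purple triangle was at (2.7, 5.8) in frame 1 and (3.3, 6.8) in frame 2.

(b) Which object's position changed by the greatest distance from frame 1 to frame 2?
the pink star

(moved 4.0; next 3.6)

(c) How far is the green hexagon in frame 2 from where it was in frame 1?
1.5

The green hexagon moved from (2.2, 7.8) to (3.5, 8.5), a distance of √(1.3² + 0.7²) ≈ 1.5.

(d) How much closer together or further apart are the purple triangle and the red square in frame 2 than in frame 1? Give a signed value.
+1.5

Distance in frame 1: 5.4. Distance in frame 2: 6.9.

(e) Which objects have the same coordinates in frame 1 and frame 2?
none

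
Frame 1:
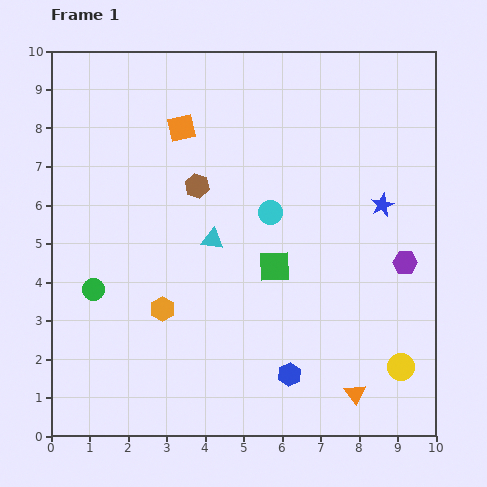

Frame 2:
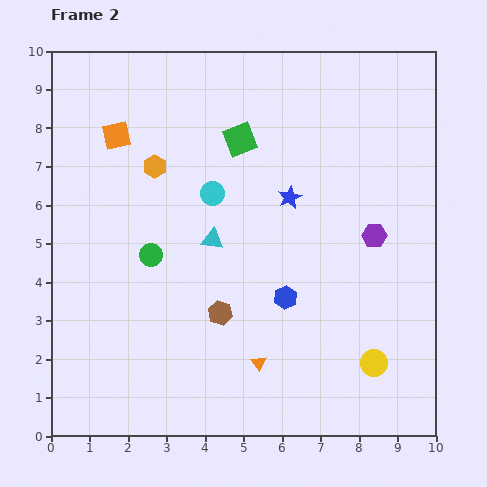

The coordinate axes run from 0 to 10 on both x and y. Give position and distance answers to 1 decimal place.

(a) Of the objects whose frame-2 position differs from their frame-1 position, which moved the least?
the yellow circle

(moved 0.7)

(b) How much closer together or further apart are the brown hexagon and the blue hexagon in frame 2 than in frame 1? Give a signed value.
-3.8

Distance in frame 1: 5.5. Distance in frame 2: 1.7.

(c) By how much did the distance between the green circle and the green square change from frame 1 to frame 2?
-0.9

Distance in frame 1: 4.7. Distance in frame 2: 3.8.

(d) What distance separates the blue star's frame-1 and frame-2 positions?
2.4

The blue star moved from (8.6, 6.0) to (6.2, 6.2), a distance of √(2.4² + 0.2²) ≈ 2.4.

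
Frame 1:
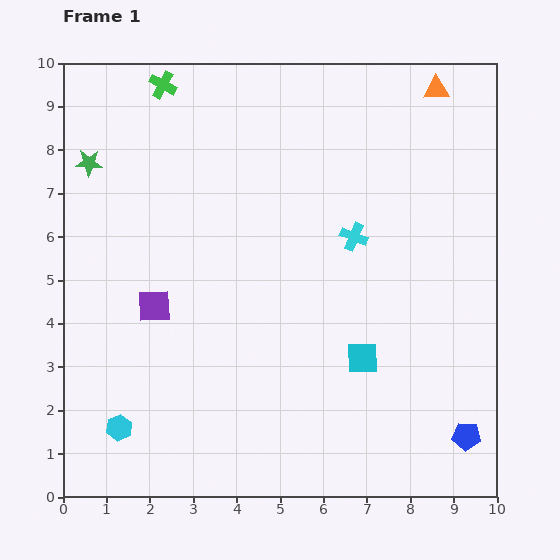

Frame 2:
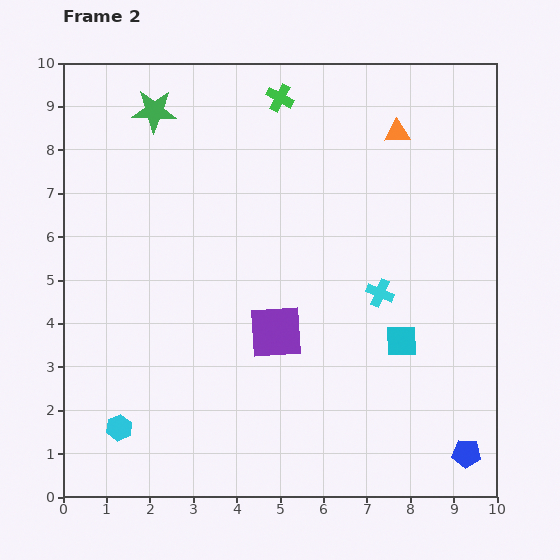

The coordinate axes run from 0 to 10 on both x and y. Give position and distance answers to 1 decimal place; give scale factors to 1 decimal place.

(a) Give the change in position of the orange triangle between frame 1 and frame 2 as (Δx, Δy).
(-0.9, -1.0)

The orange triangle was at (8.6, 9.4) in frame 1 and (7.7, 8.4) in frame 2.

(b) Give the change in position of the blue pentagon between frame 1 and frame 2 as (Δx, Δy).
(0.0, -0.4)

The blue pentagon was at (9.3, 1.4) in frame 1 and (9.3, 1.0) in frame 2.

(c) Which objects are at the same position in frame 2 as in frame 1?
the cyan hexagon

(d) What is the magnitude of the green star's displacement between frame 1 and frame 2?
1.9

The green star moved from (0.6, 7.7) to (2.1, 8.9), a distance of √(1.5² + 1.2²) ≈ 1.9.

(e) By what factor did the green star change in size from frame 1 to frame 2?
1.6×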